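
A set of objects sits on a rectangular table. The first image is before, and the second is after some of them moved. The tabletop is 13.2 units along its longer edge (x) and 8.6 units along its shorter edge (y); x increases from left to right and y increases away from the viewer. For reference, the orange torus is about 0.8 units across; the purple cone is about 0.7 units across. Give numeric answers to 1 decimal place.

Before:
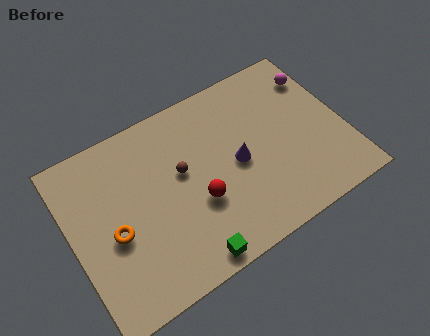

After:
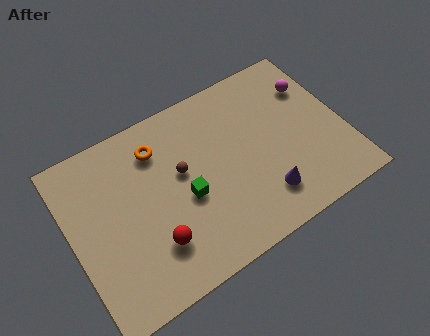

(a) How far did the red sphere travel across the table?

2.5

The red sphere moved from about (5.9, 3.2) to (3.6, 2.3), a distance of √(2.3² + 0.9²) ≈ 2.5.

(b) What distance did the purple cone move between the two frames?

2.4

The purple cone was near (8.0, 4.1) before and (8.9, 1.9) after, so it travelled √(0.9² + 2.2²) ≈ 2.4 units.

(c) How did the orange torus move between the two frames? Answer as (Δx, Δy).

(2.6, 3.0)

The orange torus was at about (1.9, 3.7) and moved to about (4.5, 6.7).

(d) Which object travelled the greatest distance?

the orange torus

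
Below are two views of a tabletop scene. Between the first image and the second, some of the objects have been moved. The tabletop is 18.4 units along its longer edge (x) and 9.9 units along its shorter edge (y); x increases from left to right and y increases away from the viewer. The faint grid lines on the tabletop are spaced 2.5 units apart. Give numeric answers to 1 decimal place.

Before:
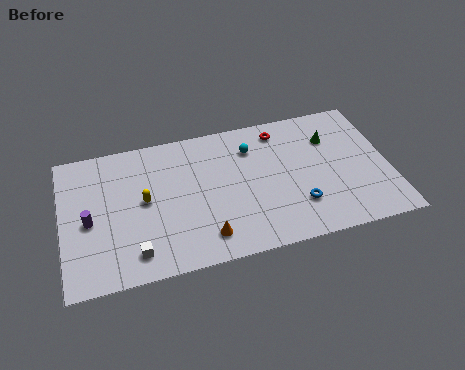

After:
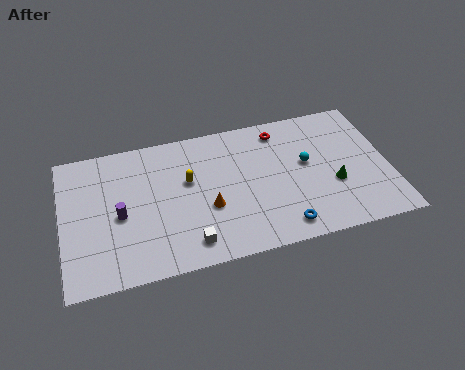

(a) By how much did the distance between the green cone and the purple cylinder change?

-2.0

Before: roughly 14.0 units apart; after: 12.0. That's 2.0 units closer together.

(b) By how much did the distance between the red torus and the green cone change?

+2.3

They were about 3.1 units apart before and 5.4 after — 2.3 units further apart.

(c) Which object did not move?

the red torus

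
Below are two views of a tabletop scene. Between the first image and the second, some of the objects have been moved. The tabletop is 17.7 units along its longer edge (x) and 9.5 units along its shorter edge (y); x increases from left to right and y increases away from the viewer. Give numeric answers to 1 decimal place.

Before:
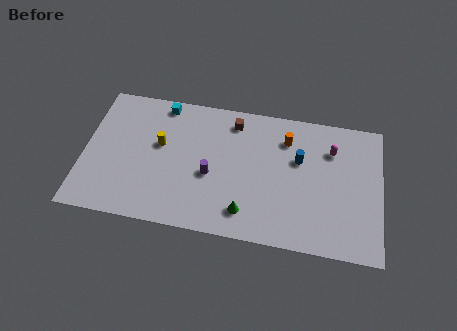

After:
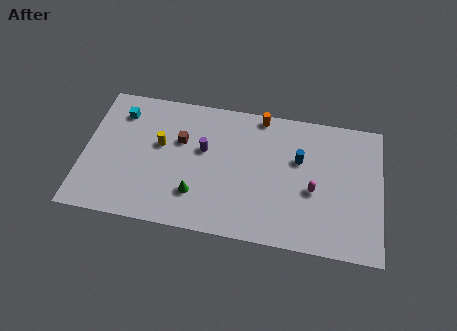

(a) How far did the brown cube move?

3.6

The brown cube was near (8.8, 8.0) before and (5.7, 6.1) after, so it travelled √(3.1² + 1.9²) ≈ 3.6 units.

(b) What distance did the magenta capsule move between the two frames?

3.2

From (14.7, 7.0) to (13.7, 4.0), the magenta capsule covered √(1.0² + 3.0²) ≈ 3.2 units.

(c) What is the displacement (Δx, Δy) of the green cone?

(-3.0, 0.7)

The green cone started near (9.8, 1.8) and ended near (6.8, 2.5).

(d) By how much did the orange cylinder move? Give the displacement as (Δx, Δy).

(-1.6, 1.4)

The orange cylinder was at about (12.0, 7.3) and moved to about (10.4, 8.7).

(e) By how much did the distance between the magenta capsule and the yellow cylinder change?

-1.0

They were about 10.3 units apart before and 9.3 after — 1.0 units closer together.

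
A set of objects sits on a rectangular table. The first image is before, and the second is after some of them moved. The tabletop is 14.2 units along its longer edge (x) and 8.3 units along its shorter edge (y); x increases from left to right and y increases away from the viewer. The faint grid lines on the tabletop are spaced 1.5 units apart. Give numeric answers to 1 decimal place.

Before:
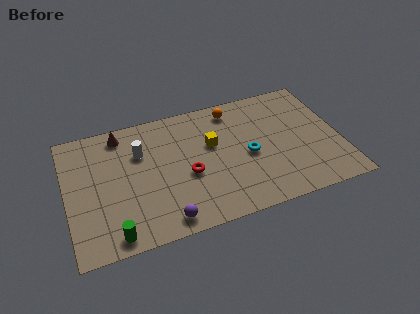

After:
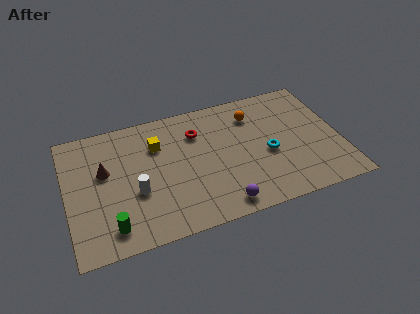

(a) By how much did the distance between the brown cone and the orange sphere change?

+2.1

The distance was about 5.9 in the first image and 8.0 in the second, so they moved 2.1 units further apart.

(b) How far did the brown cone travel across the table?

2.4

The brown cone was near (3.0, 7.2) before and (2.0, 5.0) after, so it travelled √(1.0² + 2.2²) ≈ 2.4 units.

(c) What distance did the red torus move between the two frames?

2.7

From (6.2, 3.5) to (6.9, 6.1), the red torus covered √(0.7² + 2.6²) ≈ 2.7 units.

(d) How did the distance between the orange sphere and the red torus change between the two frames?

-1.5

The distance was about 4.5 in the first image and 3.0 in the second, so they moved 1.5 units closer together.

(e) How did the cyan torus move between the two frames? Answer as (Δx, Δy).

(1.0, -0.2)

The cyan torus was at about (9.4, 3.8) and moved to about (10.4, 3.6).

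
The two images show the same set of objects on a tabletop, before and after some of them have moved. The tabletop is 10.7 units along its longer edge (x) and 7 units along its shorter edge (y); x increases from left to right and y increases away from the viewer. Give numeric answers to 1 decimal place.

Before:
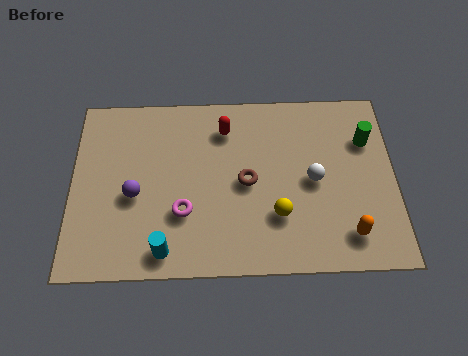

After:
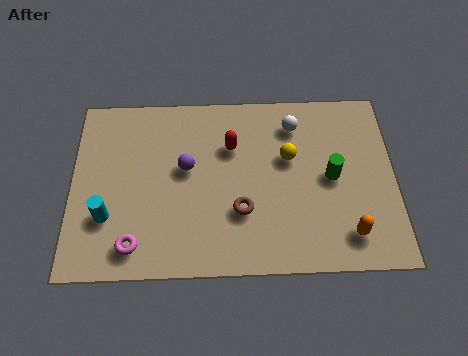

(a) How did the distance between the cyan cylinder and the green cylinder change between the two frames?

-0.3

They were about 7.8 units apart before and 7.5 after — 0.3 units closer together.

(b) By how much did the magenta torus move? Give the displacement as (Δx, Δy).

(-1.6, -1.2)

From the two frames, the magenta torus sits at roughly (3.7, 2.3) before and (2.1, 1.1) after.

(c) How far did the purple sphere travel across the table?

2.0

The purple sphere moved from about (2.1, 3.0) to (3.8, 4.0), a distance of √(1.7² + 1.0²) ≈ 2.0.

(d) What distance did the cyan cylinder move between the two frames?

2.3

From (3.1, 0.9) to (1.2, 2.2), the cyan cylinder covered √(1.9² + 1.3²) ≈ 2.3 units.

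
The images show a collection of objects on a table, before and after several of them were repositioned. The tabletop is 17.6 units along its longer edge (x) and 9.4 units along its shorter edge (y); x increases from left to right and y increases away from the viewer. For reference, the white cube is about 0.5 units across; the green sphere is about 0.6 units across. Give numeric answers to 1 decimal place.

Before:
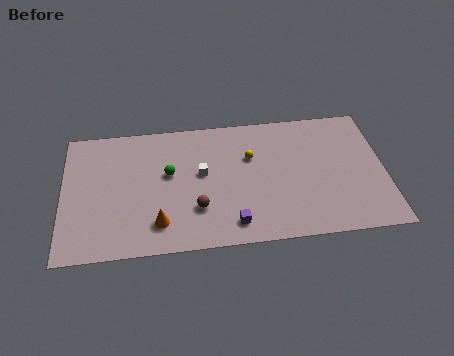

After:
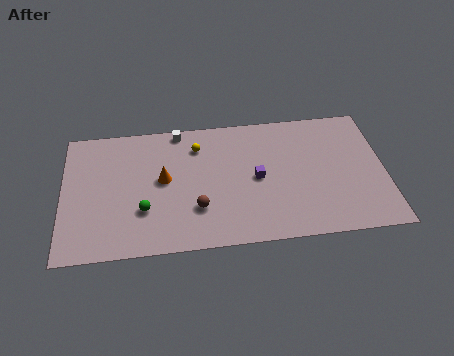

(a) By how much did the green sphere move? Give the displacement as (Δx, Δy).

(-1.4, -2.5)

The green sphere was at about (5.8, 5.5) and moved to about (4.4, 3.0).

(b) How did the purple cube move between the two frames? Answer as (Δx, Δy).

(1.4, 3.1)

From the two frames, the purple cube sits at roughly (9.2, 1.5) before and (10.6, 4.6) after.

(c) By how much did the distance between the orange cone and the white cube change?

-0.5

The distance was about 4.1 in the first image and 3.6 in the second, so they moved 0.5 units closer together.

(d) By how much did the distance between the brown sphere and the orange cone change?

+0.7

They were about 2.2 units apart before and 2.9 after — 0.7 units further apart.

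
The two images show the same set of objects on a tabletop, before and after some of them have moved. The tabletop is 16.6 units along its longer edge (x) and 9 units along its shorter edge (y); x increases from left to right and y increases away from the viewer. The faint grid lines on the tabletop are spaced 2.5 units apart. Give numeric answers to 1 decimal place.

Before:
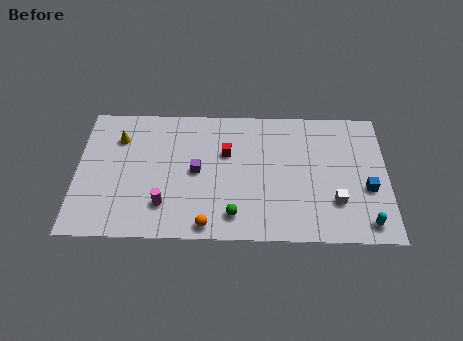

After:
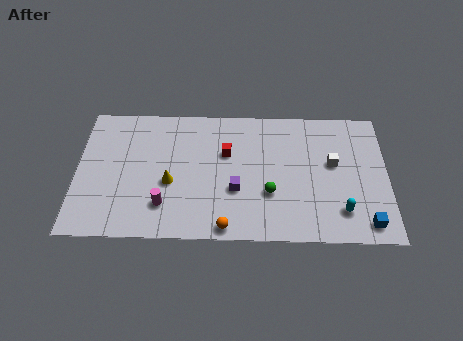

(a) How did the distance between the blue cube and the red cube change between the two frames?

+0.9

They were about 7.8 units apart before and 8.7 after — 0.9 units further apart.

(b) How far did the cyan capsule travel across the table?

1.5

From (15.4, 1.2) to (14.1, 2.0), the cyan capsule covered √(1.3² + 0.8²) ≈ 1.5 units.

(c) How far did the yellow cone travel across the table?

4.1

From (2.2, 6.7) to (5.0, 3.7), the yellow cone covered √(2.8² + 3.0²) ≈ 4.1 units.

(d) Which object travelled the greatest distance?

the yellow cone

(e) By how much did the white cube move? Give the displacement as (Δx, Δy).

(-0.1, 2.6)

The white cube started near (13.8, 2.6) and ended near (13.7, 5.2).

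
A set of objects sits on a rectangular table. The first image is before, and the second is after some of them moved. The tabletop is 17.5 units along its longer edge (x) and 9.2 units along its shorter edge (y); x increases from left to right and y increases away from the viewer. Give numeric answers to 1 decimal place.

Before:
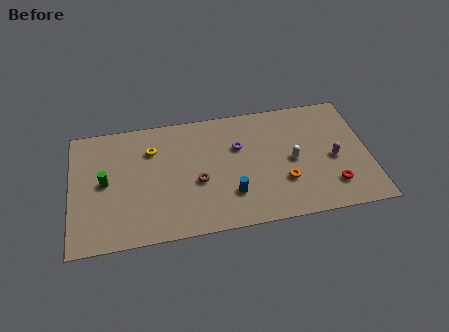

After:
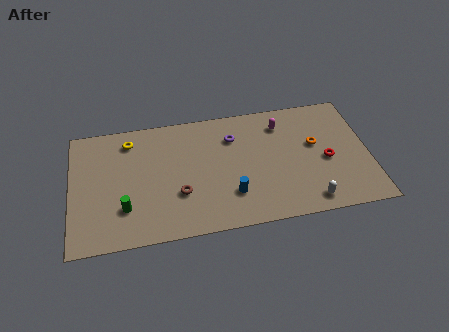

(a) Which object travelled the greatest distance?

the magenta capsule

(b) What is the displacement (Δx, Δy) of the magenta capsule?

(-2.9, 3.2)

From the two frames, the magenta capsule sits at roughly (15.4, 4.1) before and (12.5, 7.3) after.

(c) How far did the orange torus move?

3.2

The orange torus moved from about (12.4, 2.9) to (14.4, 5.4), a distance of √(2.0² + 2.5²) ≈ 3.2.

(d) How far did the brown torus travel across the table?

1.3

The brown torus moved from about (7.4, 3.8) to (6.3, 3.1), a distance of √(1.1² + 0.7²) ≈ 1.3.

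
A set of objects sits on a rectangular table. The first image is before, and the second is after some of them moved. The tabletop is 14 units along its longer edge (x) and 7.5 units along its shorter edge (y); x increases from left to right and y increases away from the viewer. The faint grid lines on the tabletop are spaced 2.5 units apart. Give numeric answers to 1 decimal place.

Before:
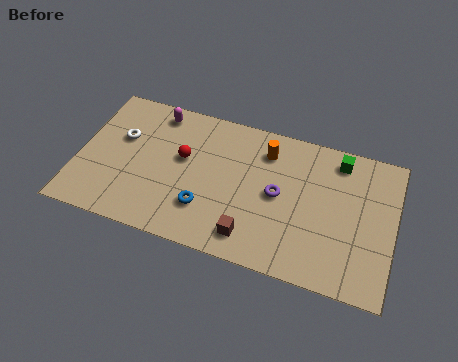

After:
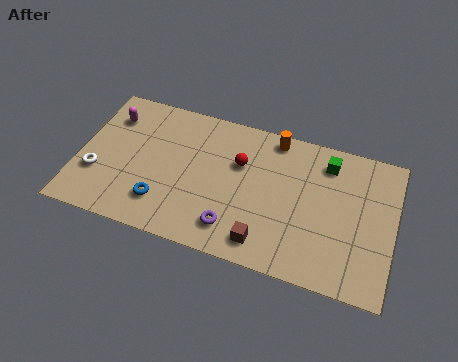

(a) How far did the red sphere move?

2.5

The red sphere moved from about (4.6, 4.4) to (7.1, 4.9), a distance of √(2.5² + 0.5²) ≈ 2.5.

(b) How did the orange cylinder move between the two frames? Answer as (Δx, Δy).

(0.3, 0.8)

From the two frames, the orange cylinder sits at roughly (8.2, 5.9) before and (8.5, 6.7) after.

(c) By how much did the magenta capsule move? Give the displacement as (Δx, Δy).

(-2.0, -0.8)

From the two frames, the magenta capsule sits at roughly (3.2, 6.5) before and (1.2, 5.7) after.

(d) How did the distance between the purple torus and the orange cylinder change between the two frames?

+3.2

Before: roughly 2.2 units apart; after: 5.4. That's 3.2 units further apart.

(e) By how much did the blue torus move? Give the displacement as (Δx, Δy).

(-1.9, -0.3)

From the two frames, the blue torus sits at roughly (5.8, 2.1) before and (3.9, 1.8) after.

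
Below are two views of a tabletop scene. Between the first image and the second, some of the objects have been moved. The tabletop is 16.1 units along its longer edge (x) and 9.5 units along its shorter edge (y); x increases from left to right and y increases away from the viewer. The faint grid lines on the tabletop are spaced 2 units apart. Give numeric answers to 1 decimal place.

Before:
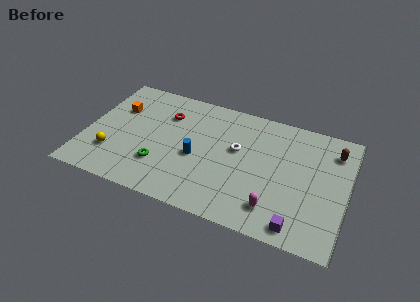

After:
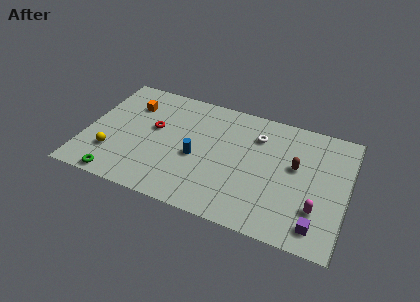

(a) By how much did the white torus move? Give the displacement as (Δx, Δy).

(1.1, 1.5)

The white torus started near (9.3, 5.6) and ended near (10.4, 7.1).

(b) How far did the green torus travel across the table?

3.1

The green torus moved from about (4.8, 2.7) to (2.4, 0.8), a distance of √(2.4² + 1.9²) ≈ 3.1.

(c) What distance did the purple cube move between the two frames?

1.2

From (13.4, 1.1) to (14.5, 1.5), the purple cube covered √(1.1² + 0.4²) ≈ 1.2 units.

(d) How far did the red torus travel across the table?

1.5

From (4.7, 6.9) to (4.1, 5.5), the red torus covered √(0.6² + 1.4²) ≈ 1.5 units.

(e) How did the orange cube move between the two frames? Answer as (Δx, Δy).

(0.8, 0.6)

The orange cube was at about (1.7, 6.4) and moved to about (2.5, 7.0).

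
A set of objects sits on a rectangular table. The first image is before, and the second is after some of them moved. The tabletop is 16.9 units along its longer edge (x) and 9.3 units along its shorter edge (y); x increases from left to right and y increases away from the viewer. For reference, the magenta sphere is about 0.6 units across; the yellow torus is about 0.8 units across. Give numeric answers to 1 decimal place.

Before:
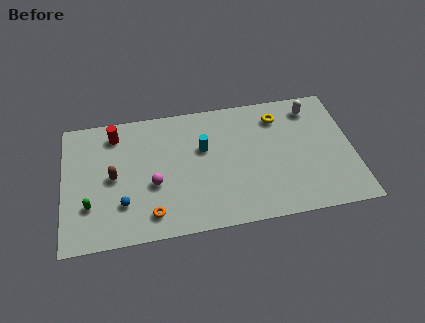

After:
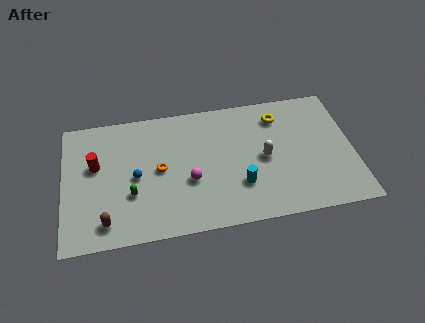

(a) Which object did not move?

the yellow torus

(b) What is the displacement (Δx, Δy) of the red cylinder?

(-1.2, -2.1)

The red cylinder started near (3.1, 7.7) and ended near (1.9, 5.6).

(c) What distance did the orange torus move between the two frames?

3.2

The orange torus was near (5.0, 1.6) before and (5.6, 4.7) after, so it travelled √(0.6² + 3.1²) ≈ 3.2 units.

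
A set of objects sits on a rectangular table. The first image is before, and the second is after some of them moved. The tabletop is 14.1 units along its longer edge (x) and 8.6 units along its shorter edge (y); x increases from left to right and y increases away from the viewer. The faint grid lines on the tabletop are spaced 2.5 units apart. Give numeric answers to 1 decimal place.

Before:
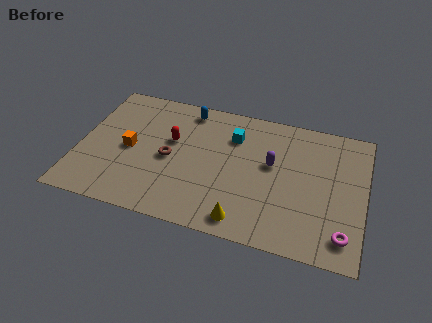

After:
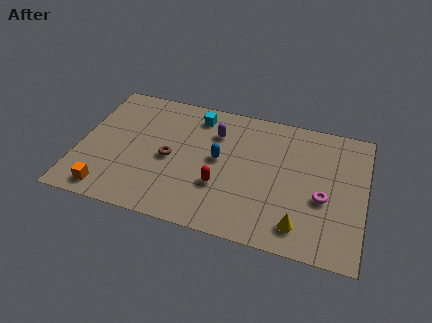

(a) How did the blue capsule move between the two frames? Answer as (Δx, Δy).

(1.8, -2.9)

The blue capsule was at about (5.1, 7.5) and moved to about (6.9, 4.6).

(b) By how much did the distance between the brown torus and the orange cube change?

+2.0

Before: roughly 2.0 units apart; after: 4.0. That's 2.0 units further apart.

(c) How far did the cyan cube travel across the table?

2.1

From (7.5, 6.3) to (5.6, 7.2), the cyan cube covered √(1.9² + 0.9²) ≈ 2.1 units.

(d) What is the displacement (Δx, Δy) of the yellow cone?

(2.7, 0.4)

The yellow cone was at about (8.4, 1.1) and moved to about (11.1, 1.5).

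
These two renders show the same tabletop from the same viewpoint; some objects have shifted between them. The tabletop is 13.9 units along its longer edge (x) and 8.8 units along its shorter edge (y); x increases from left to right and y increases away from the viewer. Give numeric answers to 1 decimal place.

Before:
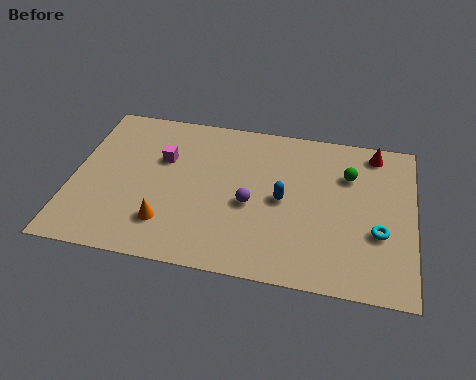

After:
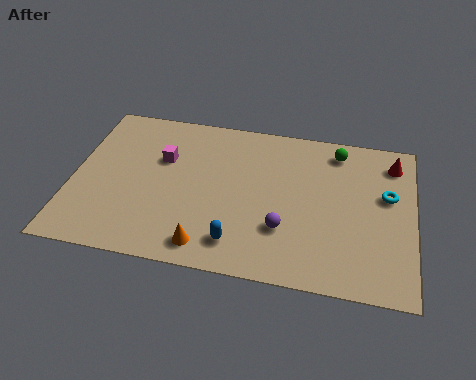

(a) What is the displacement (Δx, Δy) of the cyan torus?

(0.3, 2.1)

From the two frames, the cyan torus sits at roughly (12.5, 3.2) before and (12.8, 5.3) after.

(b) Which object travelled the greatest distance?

the blue capsule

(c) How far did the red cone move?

0.9

The red cone was near (12.2, 7.7) before and (13.0, 7.2) after, so it travelled √(0.8² + 0.5²) ≈ 0.9 units.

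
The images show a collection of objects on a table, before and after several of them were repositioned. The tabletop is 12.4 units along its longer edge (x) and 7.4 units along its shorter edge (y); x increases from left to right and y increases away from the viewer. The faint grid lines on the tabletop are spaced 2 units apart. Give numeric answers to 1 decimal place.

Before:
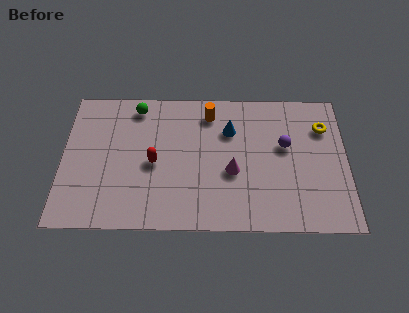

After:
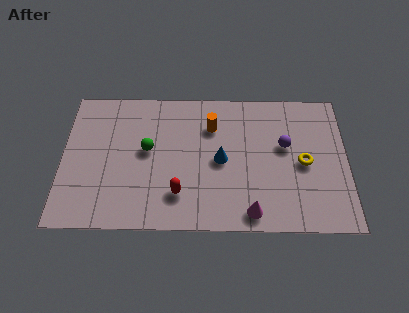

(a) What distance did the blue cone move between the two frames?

1.6

From (7.3, 5.2) to (6.9, 3.6), the blue cone covered √(0.4² + 1.6²) ≈ 1.6 units.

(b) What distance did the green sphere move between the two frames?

2.4

From (3.2, 6.4) to (3.7, 4.1), the green sphere covered √(0.5² + 2.3²) ≈ 2.4 units.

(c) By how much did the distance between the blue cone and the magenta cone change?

+0.8

Before: roughly 2.2 units apart; after: 3.0. That's 0.8 units further apart.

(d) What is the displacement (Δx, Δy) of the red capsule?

(1.1, -1.6)

From the two frames, the red capsule sits at roughly (4.0, 3.4) before and (5.1, 1.8) after.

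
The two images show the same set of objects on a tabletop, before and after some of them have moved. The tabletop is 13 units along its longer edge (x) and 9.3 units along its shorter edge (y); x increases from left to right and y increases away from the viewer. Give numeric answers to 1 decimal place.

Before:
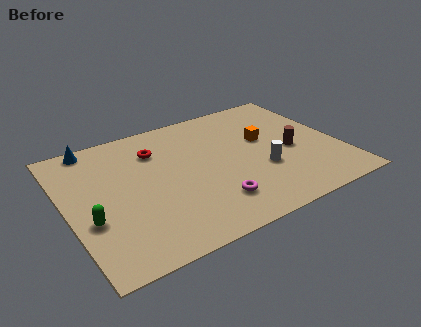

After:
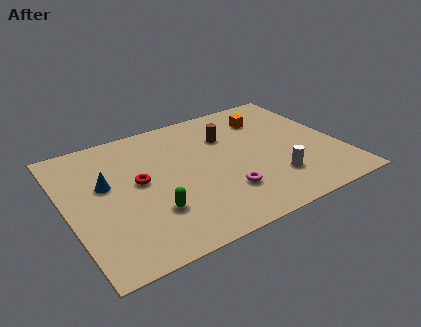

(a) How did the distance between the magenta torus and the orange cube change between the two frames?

+0.8

They were about 4.6 units apart before and 5.4 after — 0.8 units further apart.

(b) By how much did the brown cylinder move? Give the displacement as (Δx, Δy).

(-2.8, 2.4)

The brown cylinder started near (10.7, 4.1) and ended near (7.9, 6.5).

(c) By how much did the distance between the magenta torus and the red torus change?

-0.7

They were about 5.2 units apart before and 4.5 after — 0.7 units closer together.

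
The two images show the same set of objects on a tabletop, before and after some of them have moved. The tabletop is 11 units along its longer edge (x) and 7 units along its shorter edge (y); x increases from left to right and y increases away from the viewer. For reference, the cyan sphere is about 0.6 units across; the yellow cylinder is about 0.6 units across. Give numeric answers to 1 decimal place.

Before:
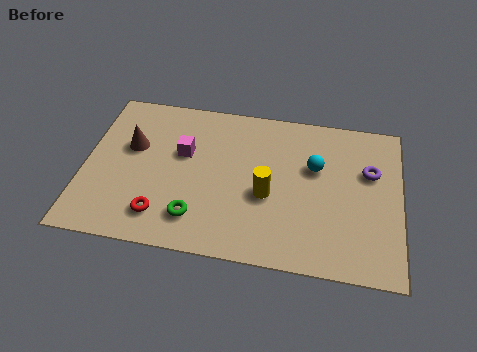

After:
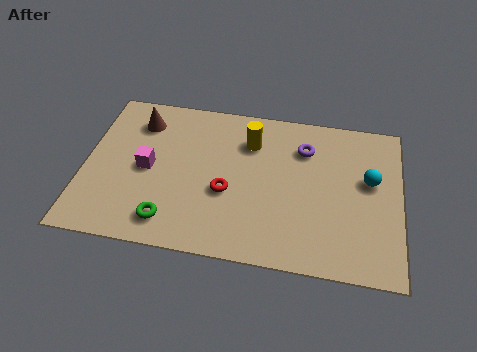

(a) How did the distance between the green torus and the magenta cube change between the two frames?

-0.5

Before: roughly 2.9 units apart; after: 2.4. That's 0.5 units closer together.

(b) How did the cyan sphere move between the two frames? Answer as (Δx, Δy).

(1.9, -0.3)

The cyan sphere was at about (8.0, 4.4) and moved to about (9.9, 4.1).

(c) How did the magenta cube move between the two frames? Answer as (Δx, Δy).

(-1.2, -0.9)

From the two frames, the magenta cube sits at roughly (3.4, 4.3) before and (2.2, 3.4) after.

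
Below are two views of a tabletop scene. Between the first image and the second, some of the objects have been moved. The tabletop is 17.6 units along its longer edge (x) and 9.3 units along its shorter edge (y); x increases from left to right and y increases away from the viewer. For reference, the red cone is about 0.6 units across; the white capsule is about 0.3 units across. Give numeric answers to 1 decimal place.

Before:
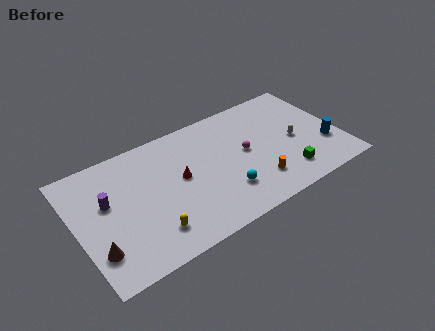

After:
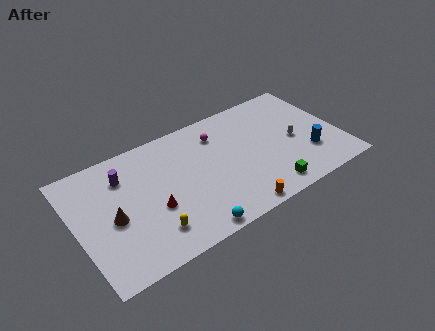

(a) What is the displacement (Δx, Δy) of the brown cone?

(1.3, 1.8)

The brown cone started near (1.0, 2.4) and ended near (2.3, 4.2).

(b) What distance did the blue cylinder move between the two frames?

1.2

The blue cylinder moved from about (16.5, 3.0) to (15.3, 2.8), a distance of √(1.2² + 0.2²) ≈ 1.2.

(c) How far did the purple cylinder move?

1.9

The purple cylinder moved from about (2.1, 5.6) to (3.4, 7.0), a distance of √(1.3² + 1.4²) ≈ 1.9.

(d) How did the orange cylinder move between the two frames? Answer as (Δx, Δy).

(-1.7, -1.4)

From the two frames, the orange cylinder sits at roughly (11.6, 2.2) before and (9.9, 0.8) after.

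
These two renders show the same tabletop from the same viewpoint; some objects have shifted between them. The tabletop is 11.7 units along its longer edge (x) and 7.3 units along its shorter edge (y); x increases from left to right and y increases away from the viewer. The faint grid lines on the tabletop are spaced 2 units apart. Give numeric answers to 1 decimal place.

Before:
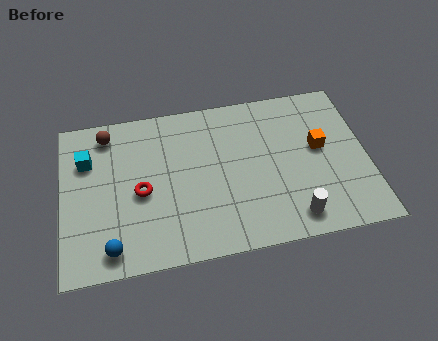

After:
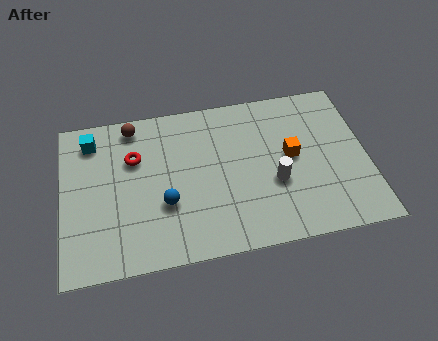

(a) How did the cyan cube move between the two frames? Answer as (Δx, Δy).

(0.2, 0.9)

The cyan cube was at about (1.0, 5.1) and moved to about (1.2, 6.0).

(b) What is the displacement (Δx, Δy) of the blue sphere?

(2.1, 1.6)

From the two frames, the blue sphere sits at roughly (1.8, 1.0) before and (3.9, 2.6) after.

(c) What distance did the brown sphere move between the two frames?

1.0

The brown sphere moved from about (1.8, 6.2) to (2.8, 6.4), a distance of √(1.0² + 0.2²) ≈ 1.0.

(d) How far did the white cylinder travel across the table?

1.8

From (8.7, 1.1) to (8.1, 2.8), the white cylinder covered √(0.6² + 1.7²) ≈ 1.8 units.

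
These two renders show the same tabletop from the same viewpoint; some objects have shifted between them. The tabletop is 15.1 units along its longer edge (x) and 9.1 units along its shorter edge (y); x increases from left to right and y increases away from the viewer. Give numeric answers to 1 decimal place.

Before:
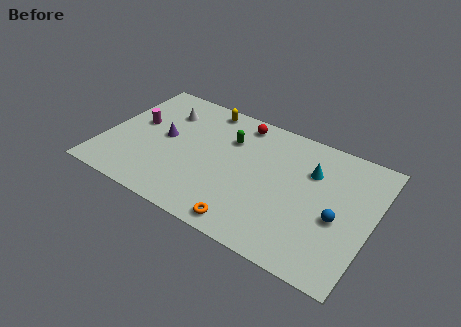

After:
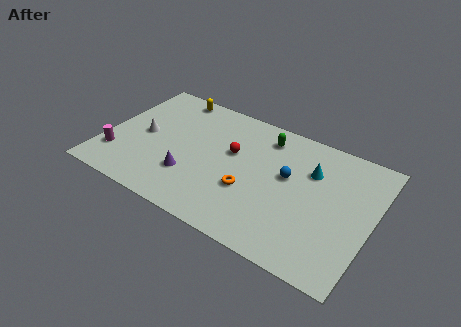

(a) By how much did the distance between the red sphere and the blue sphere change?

-4.1

They were about 7.3 units apart before and 3.2 after — 4.1 units closer together.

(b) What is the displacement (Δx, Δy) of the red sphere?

(-0.1, -2.4)

The red sphere started near (7.2, 7.9) and ended near (7.1, 5.5).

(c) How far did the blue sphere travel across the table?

3.4

The blue sphere moved from about (13.3, 3.8) to (10.3, 5.3), a distance of √(3.0² + 1.5²) ≈ 3.4.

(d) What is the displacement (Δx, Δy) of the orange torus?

(-0.3, 2.3)

The orange torus started near (8.7, 1.0) and ended near (8.4, 3.3).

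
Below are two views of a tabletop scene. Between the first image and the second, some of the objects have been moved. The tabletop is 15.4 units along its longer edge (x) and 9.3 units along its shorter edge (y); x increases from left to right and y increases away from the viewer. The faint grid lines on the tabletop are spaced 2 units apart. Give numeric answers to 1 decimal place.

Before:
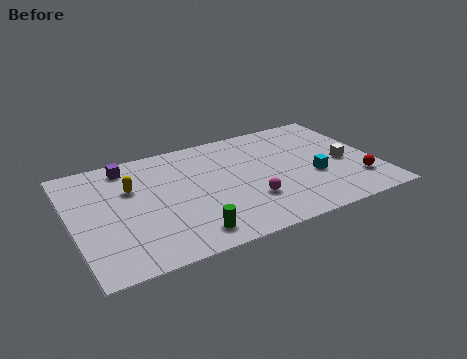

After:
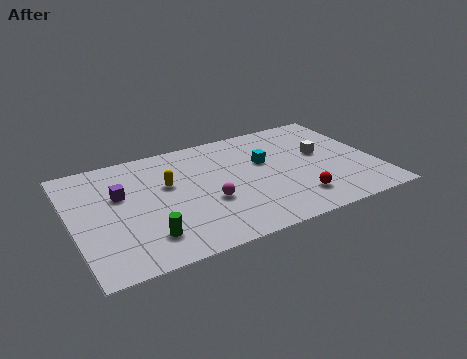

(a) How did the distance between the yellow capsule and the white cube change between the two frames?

-3.0

Before: roughly 10.9 units apart; after: 7.9. That's 3.0 units closer together.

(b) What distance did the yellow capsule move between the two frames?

1.8

From (3.1, 6.1) to (4.9, 5.7), the yellow capsule covered √(1.8² + 0.4²) ≈ 1.8 units.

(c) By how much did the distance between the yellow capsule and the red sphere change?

-4.6

Before: roughly 11.7 units apart; after: 7.1. That's 4.6 units closer together.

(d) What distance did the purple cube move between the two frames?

2.3

The purple cube moved from about (3.1, 8.0) to (2.5, 5.8), a distance of √(0.6² + 2.2²) ≈ 2.3.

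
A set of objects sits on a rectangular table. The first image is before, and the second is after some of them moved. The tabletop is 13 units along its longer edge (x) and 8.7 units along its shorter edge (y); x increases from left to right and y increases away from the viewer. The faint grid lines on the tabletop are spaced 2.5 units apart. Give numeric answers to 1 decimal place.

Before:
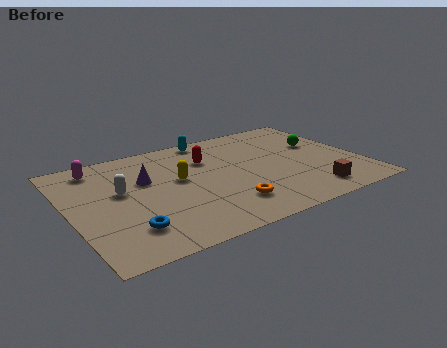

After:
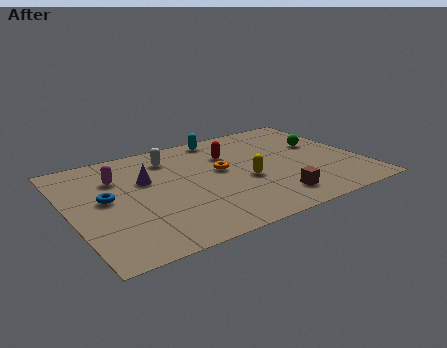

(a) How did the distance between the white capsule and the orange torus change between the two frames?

-2.4

They were about 5.2 units apart before and 2.8 after — 2.4 units closer together.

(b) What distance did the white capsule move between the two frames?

3.1

The white capsule moved from about (2.3, 5.0) to (4.8, 6.9), a distance of √(2.5² + 1.9²) ≈ 3.1.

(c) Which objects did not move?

the purple cone and the green sphere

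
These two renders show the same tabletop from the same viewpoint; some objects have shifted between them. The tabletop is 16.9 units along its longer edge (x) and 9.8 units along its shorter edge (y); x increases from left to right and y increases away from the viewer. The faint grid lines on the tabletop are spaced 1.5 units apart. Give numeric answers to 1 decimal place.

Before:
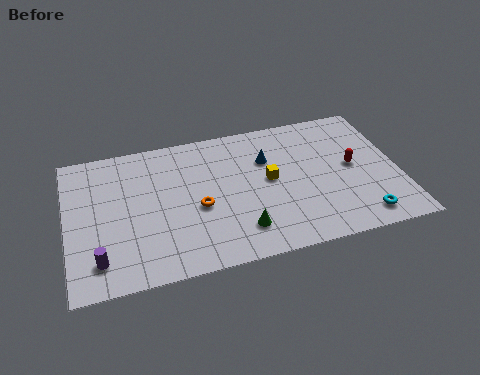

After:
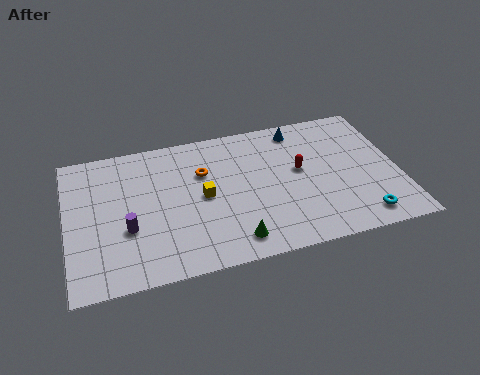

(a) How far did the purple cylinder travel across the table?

2.3

The purple cylinder was near (1.5, 1.9) before and (3.0, 3.6) after, so it travelled √(1.5² + 1.7²) ≈ 2.3 units.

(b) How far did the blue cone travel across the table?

2.5

The blue cone was near (10.3, 6.7) before and (12.1, 8.5) after, so it travelled √(1.8² + 1.8²) ≈ 2.5 units.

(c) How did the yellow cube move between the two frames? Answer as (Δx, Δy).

(-3.4, -0.3)

From the two frames, the yellow cube sits at roughly (10.3, 5.2) before and (6.9, 4.9) after.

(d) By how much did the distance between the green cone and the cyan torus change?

+0.4

The distance was about 6.1 in the first image and 6.5 in the second, so they moved 0.4 units further apart.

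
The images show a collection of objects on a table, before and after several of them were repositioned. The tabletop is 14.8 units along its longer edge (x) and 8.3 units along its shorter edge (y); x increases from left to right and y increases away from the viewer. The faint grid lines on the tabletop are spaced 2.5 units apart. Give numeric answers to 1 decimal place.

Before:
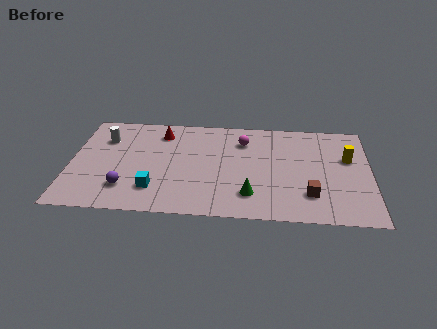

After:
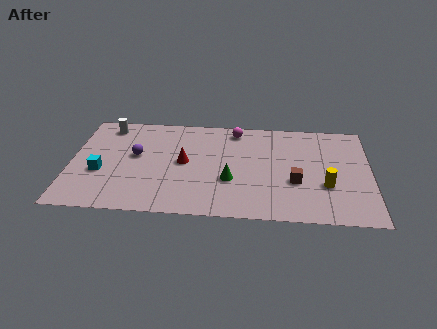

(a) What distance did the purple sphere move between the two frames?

2.7

From (2.8, 2.0) to (3.2, 4.7), the purple sphere covered √(0.4² + 2.7²) ≈ 2.7 units.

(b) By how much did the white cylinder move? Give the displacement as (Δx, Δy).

(0.1, 1.1)

The white cylinder started near (1.6, 6.0) and ended near (1.7, 7.1).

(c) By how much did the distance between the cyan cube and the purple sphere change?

+0.9

They were about 1.4 units apart before and 2.3 after — 0.9 units further apart.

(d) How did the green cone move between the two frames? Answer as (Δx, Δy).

(-1.0, 1.1)

The green cone was at about (8.9, 1.9) and moved to about (7.9, 3.0).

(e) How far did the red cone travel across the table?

2.7

The red cone was near (4.4, 6.7) before and (5.6, 4.3) after, so it travelled √(1.2² + 2.4²) ≈ 2.7 units.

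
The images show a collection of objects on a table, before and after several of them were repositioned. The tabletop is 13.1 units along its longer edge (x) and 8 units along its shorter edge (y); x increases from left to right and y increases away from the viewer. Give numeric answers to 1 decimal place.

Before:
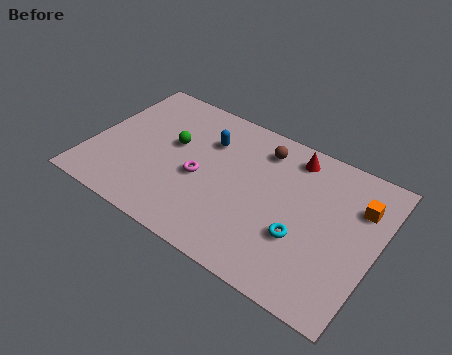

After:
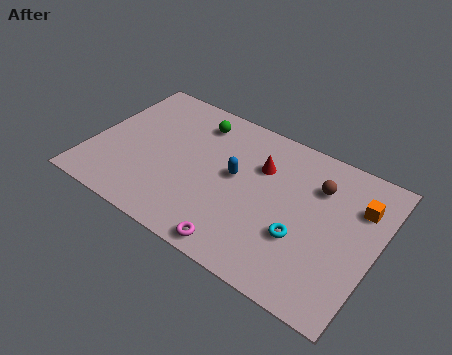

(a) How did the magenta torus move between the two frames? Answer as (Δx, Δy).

(2.3, -2.7)

The magenta torus was at about (5.1, 3.5) and moved to about (7.4, 0.8).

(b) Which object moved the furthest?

the magenta torus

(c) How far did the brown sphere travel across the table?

2.8

The brown sphere was near (7.5, 6.5) before and (10.2, 5.8) after, so it travelled √(2.7² + 0.7²) ≈ 2.8 units.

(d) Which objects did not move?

the cyan torus and the orange cube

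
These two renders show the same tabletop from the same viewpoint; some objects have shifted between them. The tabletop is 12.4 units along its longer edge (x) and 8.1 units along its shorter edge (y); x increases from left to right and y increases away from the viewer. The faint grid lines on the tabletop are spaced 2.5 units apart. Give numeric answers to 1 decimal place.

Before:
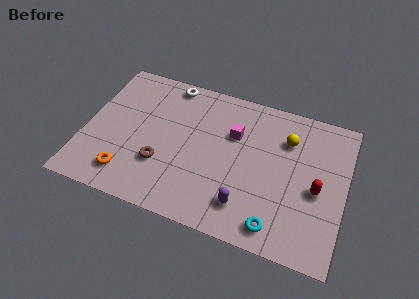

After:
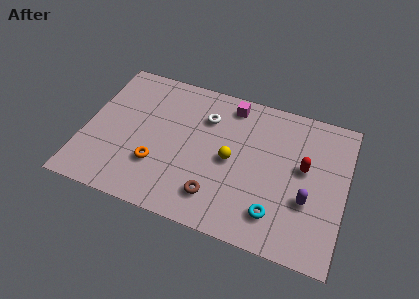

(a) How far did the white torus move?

2.4

The white torus was near (3.7, 7.3) before and (5.6, 5.9) after, so it travelled √(1.9² + 1.4²) ≈ 2.4 units.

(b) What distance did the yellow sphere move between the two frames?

3.2

The yellow sphere was near (9.5, 5.9) before and (7.0, 3.9) after, so it travelled √(2.5² + 2.0²) ≈ 3.2 units.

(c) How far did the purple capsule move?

3.0

The purple capsule moved from about (7.9, 1.7) to (10.7, 2.9), a distance of √(2.8² + 1.2²) ≈ 3.0.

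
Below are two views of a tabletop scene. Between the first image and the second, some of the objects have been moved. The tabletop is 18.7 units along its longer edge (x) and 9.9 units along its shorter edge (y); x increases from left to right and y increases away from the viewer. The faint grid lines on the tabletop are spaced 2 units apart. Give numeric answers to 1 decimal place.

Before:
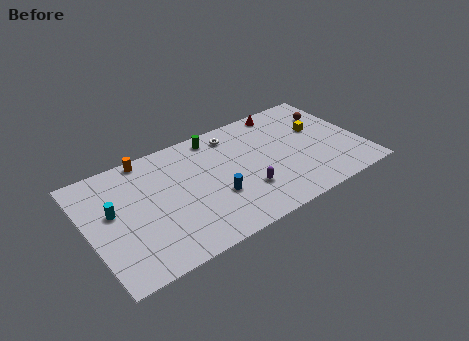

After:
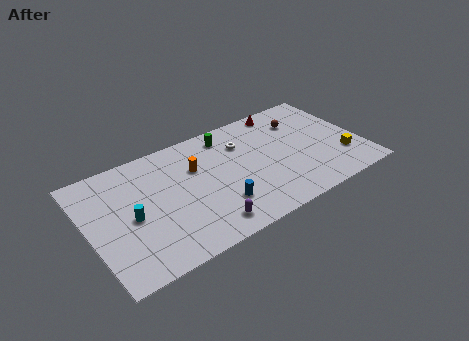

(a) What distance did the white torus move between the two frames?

1.2

From (10.4, 8.3) to (10.9, 7.2), the white torus covered √(0.5² + 1.1²) ≈ 1.2 units.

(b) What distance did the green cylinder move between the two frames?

0.9

The green cylinder moved from about (9.2, 8.7) to (10.0, 8.4), a distance of √(0.8² + 0.3²) ≈ 0.9.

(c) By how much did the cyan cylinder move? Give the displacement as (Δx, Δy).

(1.1, -1.1)

From the two frames, the cyan cylinder sits at roughly (1.7, 5.7) before and (2.8, 4.6) after.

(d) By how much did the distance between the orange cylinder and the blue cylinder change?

-2.8

Before: roughly 6.8 units apart; after: 4.0. That's 2.8 units closer together.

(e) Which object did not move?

the red cone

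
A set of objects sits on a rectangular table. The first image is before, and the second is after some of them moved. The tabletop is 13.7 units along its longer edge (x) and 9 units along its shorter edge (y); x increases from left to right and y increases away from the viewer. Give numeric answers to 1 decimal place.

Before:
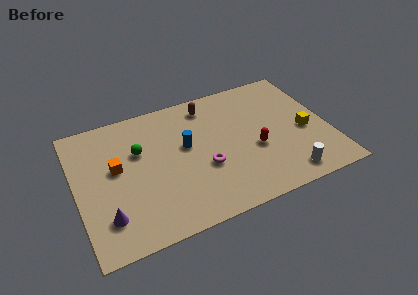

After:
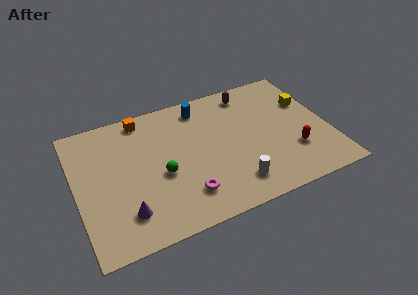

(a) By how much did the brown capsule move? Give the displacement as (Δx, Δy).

(2.3, 0.1)

The brown capsule was at about (7.5, 7.6) and moved to about (9.8, 7.7).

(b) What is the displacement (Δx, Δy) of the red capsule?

(2.0, -0.9)

From the two frames, the red capsule sits at roughly (9.6, 3.6) before and (11.6, 2.7) after.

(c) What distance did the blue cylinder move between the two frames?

2.6

From (6.0, 5.2) to (7.1, 7.6), the blue cylinder covered √(1.1² + 2.4²) ≈ 2.6 units.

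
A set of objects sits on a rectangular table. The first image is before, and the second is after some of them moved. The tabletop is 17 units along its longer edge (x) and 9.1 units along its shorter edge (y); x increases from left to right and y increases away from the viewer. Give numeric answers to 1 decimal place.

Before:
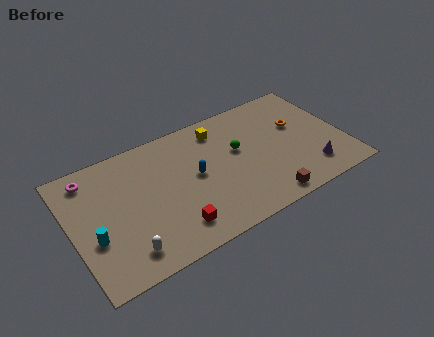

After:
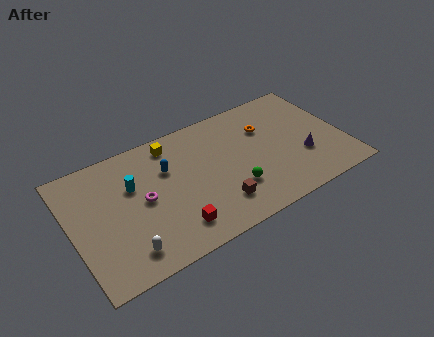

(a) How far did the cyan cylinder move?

3.7

The cyan cylinder moved from about (1.2, 3.4) to (3.9, 5.9), a distance of √(2.7² + 2.5²) ≈ 3.7.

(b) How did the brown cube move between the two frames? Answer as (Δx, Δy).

(-2.8, 1.1)

From the two frames, the brown cube sits at roughly (11.5, 1.0) before and (8.7, 2.1) after.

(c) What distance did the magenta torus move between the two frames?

4.2

From (1.5, 7.7) to (4.4, 4.6), the magenta torus covered √(2.9² + 3.1²) ≈ 4.2 units.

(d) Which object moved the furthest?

the magenta torus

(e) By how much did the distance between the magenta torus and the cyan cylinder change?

-2.9

They were about 4.3 units apart before and 1.4 after — 2.9 units closer together.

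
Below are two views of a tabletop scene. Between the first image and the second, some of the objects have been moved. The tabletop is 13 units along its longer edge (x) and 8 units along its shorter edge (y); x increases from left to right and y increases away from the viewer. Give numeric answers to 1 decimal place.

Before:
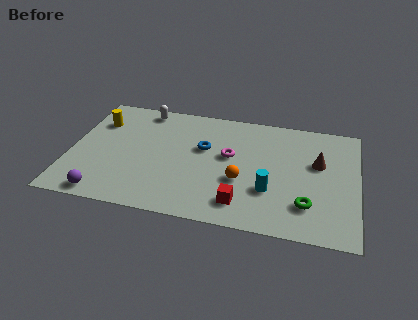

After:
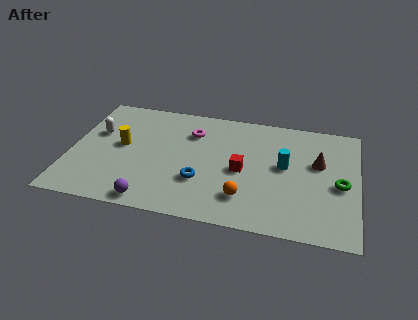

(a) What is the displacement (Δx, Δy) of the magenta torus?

(-1.8, 1.3)

From the two frames, the magenta torus sits at roughly (7.2, 4.6) before and (5.4, 5.9) after.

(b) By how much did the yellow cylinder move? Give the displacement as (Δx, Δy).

(1.2, -1.5)

The yellow cylinder was at about (1.1, 5.8) and moved to about (2.3, 4.3).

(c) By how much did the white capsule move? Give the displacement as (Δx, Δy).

(-2.0, -2.1)

The white capsule started near (3.1, 7.1) and ended near (1.1, 5.0).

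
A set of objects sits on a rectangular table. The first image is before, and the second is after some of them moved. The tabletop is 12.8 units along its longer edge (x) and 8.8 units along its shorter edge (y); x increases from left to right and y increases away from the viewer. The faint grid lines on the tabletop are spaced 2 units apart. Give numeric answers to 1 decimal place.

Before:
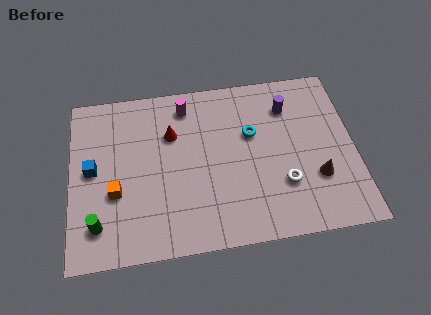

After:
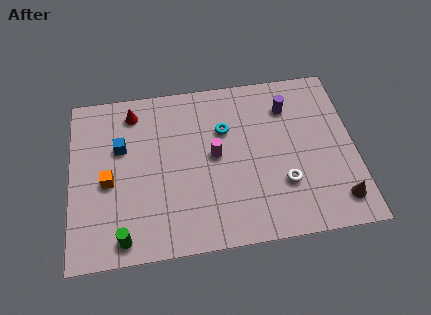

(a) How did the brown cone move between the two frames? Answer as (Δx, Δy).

(0.9, -1.3)

From the two frames, the brown cone sits at roughly (11.0, 2.8) before and (11.9, 1.5) after.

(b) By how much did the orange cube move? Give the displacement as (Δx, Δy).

(-0.3, 0.6)

The orange cube started near (2.0, 3.3) and ended near (1.7, 3.9).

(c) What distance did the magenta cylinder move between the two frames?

3.0

The magenta cylinder was near (5.3, 7.4) before and (6.5, 4.6) after, so it travelled √(1.2² + 2.8²) ≈ 3.0 units.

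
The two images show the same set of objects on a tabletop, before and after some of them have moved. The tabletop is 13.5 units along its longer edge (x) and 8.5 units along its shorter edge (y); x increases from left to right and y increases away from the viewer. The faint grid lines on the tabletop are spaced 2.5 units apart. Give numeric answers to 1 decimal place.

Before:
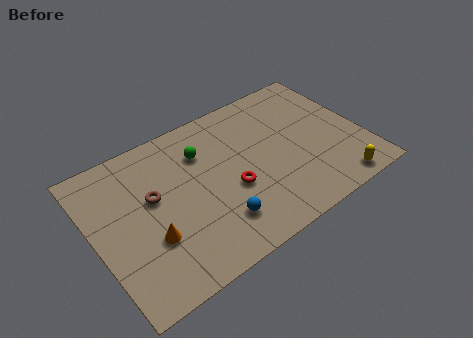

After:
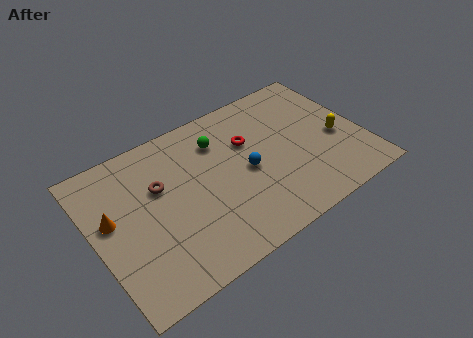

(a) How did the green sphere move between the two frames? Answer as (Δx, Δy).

(0.9, 0.2)

The green sphere was at about (5.7, 6.2) and moved to about (6.6, 6.4).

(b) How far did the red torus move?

2.6

From (6.7, 3.4) to (8.0, 5.6), the red torus covered √(1.3² + 2.2²) ≈ 2.6 units.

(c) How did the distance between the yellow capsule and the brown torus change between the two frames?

-0.5

They were about 9.5 units apart before and 9.0 after — 0.5 units closer together.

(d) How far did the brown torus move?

0.6

The brown torus was near (3.0, 5.0) before and (3.4, 5.4) after, so it travelled √(0.4² + 0.4²) ≈ 0.6 units.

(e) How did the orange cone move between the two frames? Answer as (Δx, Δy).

(-1.6, 2.0)

The orange cone started near (2.5, 2.9) and ended near (0.9, 4.9).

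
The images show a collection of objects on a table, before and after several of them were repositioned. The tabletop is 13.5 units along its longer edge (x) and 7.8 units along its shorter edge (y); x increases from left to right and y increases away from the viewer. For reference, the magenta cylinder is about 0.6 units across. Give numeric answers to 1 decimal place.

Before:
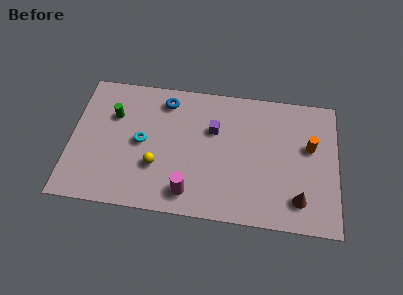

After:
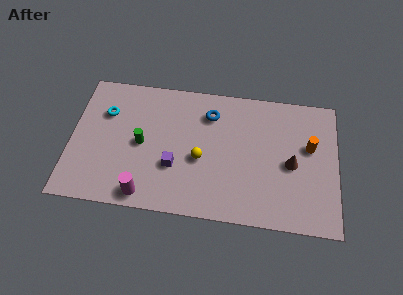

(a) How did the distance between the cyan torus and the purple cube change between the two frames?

+0.7

Before: roughly 3.8 units apart; after: 4.5. That's 0.7 units further apart.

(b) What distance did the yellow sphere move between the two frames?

2.3

The yellow sphere moved from about (4.4, 2.6) to (6.6, 3.3), a distance of √(2.2² + 0.7²) ≈ 2.3.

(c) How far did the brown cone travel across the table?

2.0

The brown cone was near (11.6, 1.6) before and (11.2, 3.6) after, so it travelled √(0.4² + 2.0²) ≈ 2.0 units.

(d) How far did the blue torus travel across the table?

2.4

The blue torus moved from about (4.7, 6.5) to (7.0, 6.0), a distance of √(2.3² + 0.5²) ≈ 2.4.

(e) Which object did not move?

the orange cylinder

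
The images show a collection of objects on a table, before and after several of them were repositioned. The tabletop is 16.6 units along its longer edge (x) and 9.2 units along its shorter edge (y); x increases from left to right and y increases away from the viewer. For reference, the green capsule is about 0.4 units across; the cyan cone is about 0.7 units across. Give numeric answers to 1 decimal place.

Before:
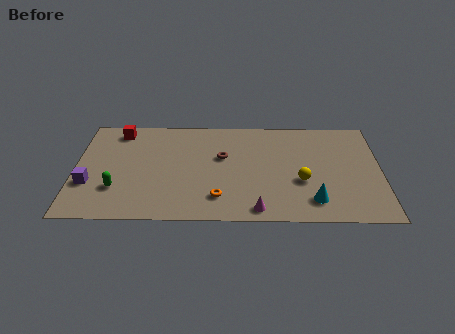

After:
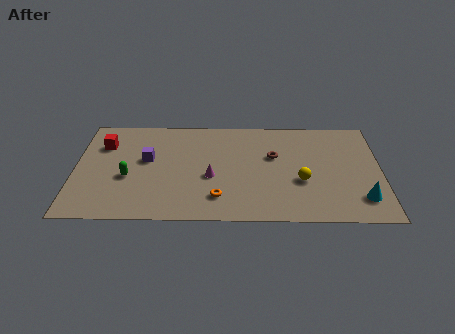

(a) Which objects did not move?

the yellow sphere and the orange torus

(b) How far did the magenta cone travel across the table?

3.8

The magenta cone moved from about (9.9, 1.0) to (7.4, 3.8), a distance of √(2.5² + 2.8²) ≈ 3.8.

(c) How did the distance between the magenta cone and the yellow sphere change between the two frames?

+1.4

The distance was about 3.5 in the first image and 4.9 in the second, so they moved 1.4 units further apart.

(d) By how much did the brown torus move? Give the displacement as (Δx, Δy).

(2.8, 0.1)

From the two frames, the brown torus sits at roughly (8.0, 5.6) before and (10.8, 5.7) after.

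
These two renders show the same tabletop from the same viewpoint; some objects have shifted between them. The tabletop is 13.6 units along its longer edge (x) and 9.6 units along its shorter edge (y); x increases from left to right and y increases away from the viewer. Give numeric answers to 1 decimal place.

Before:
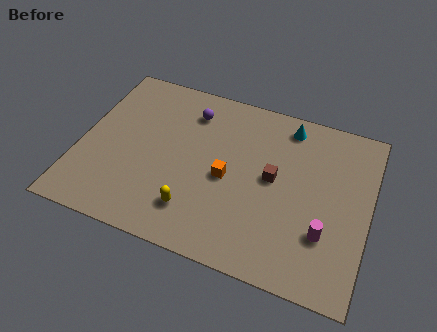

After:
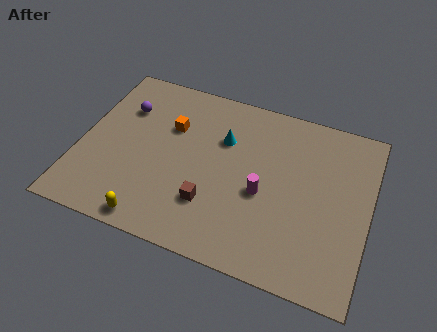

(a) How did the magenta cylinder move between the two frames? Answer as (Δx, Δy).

(-3.0, 1.2)

The magenta cylinder started near (11.7, 2.9) and ended near (8.7, 4.1).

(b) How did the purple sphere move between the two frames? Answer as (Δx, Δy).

(-3.1, -0.8)

The purple sphere started near (4.9, 7.6) and ended near (1.8, 6.8).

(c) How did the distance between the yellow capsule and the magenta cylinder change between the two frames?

-0.3

Before: roughly 6.1 units apart; after: 5.8. That's 0.3 units closer together.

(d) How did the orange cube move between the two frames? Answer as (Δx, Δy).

(-2.9, 2.0)

From the two frames, the orange cube sits at roughly (7.0, 4.4) before and (4.1, 6.4) after.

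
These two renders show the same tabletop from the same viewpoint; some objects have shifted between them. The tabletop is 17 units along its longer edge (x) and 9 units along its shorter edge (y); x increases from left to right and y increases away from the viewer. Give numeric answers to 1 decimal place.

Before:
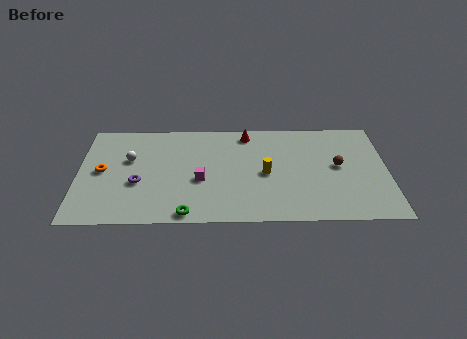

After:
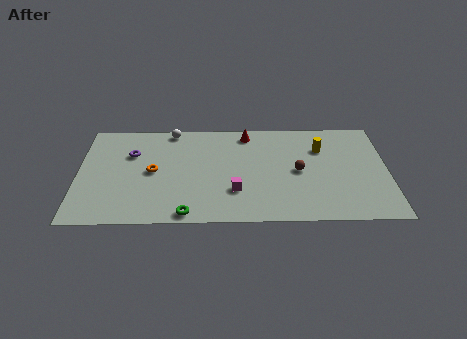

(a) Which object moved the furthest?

the yellow cylinder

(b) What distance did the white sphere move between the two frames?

3.5

From (2.8, 5.6) to (5.1, 8.2), the white sphere covered √(2.3² + 2.6²) ≈ 3.5 units.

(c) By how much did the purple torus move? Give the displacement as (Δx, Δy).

(-0.4, 2.6)

The purple torus was at about (3.3, 3.5) and moved to about (2.9, 6.1).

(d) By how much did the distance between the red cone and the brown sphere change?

-1.4

They were about 5.8 units apart before and 4.4 after — 1.4 units closer together.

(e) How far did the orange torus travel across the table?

2.8

The orange torus moved from about (1.3, 4.6) to (4.1, 4.5), a distance of √(2.8² + 0.1²) ≈ 2.8.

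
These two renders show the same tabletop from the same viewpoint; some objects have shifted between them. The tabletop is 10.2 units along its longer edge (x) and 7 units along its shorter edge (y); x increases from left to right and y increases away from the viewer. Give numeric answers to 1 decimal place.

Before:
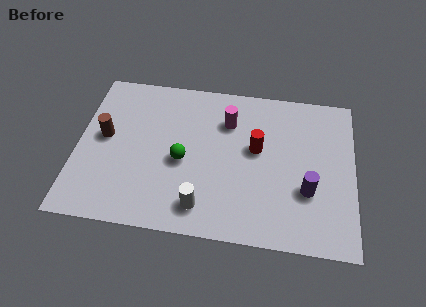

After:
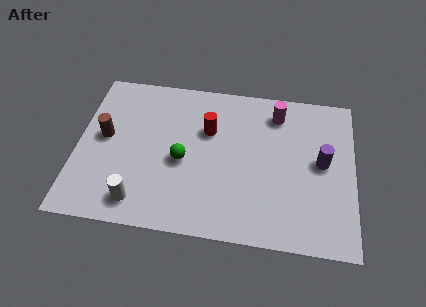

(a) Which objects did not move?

the green sphere and the brown cylinder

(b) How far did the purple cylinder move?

1.4

The purple cylinder moved from about (8.5, 2.4) to (9.0, 3.7), a distance of √(0.5² + 1.3²) ≈ 1.4.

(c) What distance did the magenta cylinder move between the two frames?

1.9

From (5.5, 5.1) to (7.3, 5.7), the magenta cylinder covered √(1.8² + 0.6²) ≈ 1.9 units.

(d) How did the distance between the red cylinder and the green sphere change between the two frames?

-1.1

They were about 2.8 units apart before and 1.7 after — 1.1 units closer together.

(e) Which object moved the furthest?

the white cylinder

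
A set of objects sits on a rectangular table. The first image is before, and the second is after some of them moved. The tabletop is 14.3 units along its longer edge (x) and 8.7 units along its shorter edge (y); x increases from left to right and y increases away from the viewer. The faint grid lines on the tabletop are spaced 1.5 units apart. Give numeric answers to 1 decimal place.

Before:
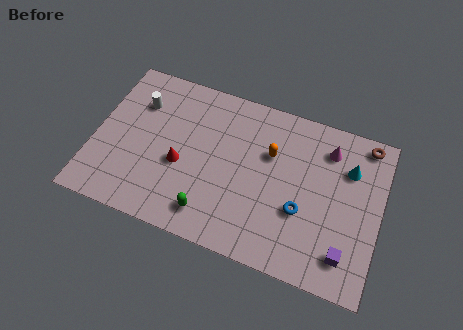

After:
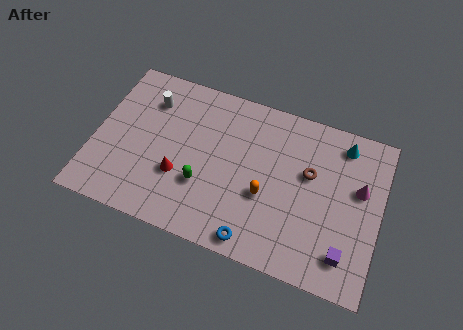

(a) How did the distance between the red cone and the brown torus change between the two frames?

-3.1

They were about 9.8 units apart before and 6.7 after — 3.1 units closer together.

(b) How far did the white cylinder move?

0.6

From (2.0, 6.3) to (2.5, 6.6), the white cylinder covered √(0.5² + 0.3²) ≈ 0.6 units.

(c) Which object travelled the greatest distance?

the brown torus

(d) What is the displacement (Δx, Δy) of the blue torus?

(-2.1, -2.3)

The blue torus was at about (10.5, 3.2) and moved to about (8.4, 0.9).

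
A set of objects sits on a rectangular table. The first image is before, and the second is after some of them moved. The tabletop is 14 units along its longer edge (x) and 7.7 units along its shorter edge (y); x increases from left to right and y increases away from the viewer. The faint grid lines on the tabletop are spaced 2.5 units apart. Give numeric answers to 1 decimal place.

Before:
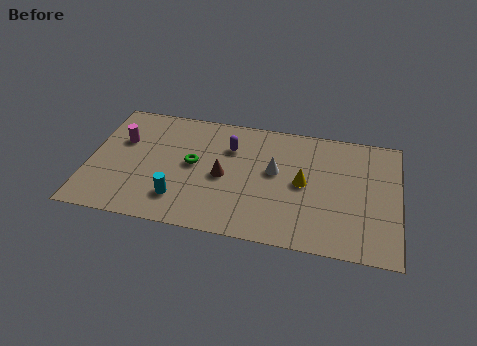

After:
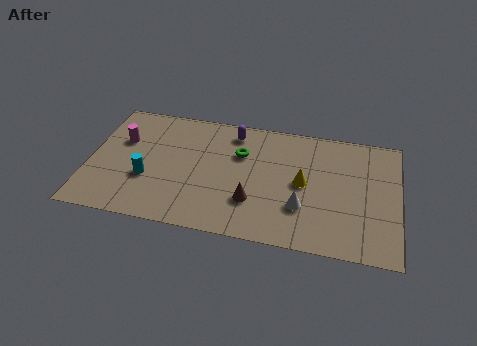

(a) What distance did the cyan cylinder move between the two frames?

1.8

From (4.2, 1.8) to (2.7, 2.8), the cyan cylinder covered √(1.5² + 1.0²) ≈ 1.8 units.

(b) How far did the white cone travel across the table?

2.4

The white cone moved from about (8.4, 4.4) to (9.7, 2.4), a distance of √(1.3² + 2.0²) ≈ 2.4.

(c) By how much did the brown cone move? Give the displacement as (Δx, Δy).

(1.4, -1.3)

From the two frames, the brown cone sits at roughly (6.1, 3.6) before and (7.5, 2.3) after.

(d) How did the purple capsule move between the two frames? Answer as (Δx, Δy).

(0.1, 1.0)

The purple capsule was at about (6.3, 5.5) and moved to about (6.4, 6.5).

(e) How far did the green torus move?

2.4

From (4.7, 4.1) to (6.8, 5.2), the green torus covered √(2.1² + 1.1²) ≈ 2.4 units.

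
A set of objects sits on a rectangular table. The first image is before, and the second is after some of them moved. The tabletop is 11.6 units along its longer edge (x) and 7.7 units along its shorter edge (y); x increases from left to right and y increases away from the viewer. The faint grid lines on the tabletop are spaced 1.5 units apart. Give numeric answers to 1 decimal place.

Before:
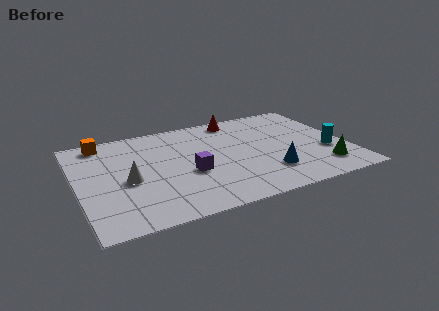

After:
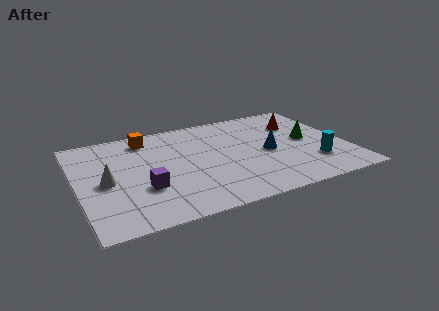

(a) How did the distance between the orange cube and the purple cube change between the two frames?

-1.1

They were about 5.0 units apart before and 3.9 after — 1.1 units closer together.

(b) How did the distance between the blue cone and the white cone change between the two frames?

+0.9

They were about 6.1 units apart before and 7.0 after — 0.9 units further apart.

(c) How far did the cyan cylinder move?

1.0

The cyan cylinder moved from about (10.7, 2.8) to (10.0, 2.1), a distance of √(0.7² + 0.7²) ≈ 1.0.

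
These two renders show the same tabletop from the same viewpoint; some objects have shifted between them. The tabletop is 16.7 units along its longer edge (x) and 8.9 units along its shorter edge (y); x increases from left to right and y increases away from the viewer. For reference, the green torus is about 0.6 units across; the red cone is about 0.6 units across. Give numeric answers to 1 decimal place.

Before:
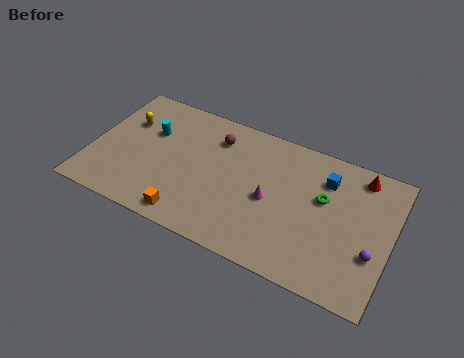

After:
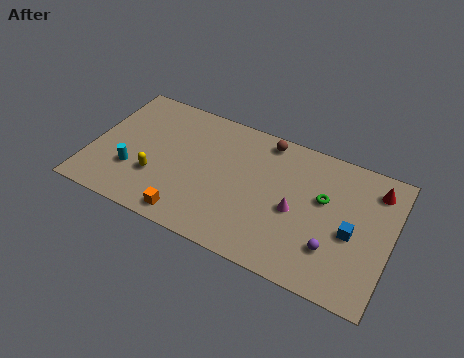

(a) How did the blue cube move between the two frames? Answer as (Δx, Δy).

(1.7, -2.8)

From the two frames, the blue cube sits at roughly (12.9, 6.7) before and (14.6, 3.9) after.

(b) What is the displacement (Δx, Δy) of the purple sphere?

(-2.1, -0.6)

From the two frames, the purple sphere sits at roughly (15.8, 3.1) before and (13.7, 2.5) after.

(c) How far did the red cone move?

1.0

The red cone was near (14.7, 7.7) before and (15.6, 7.2) after, so it travelled √(0.9² + 0.5²) ≈ 1.0 units.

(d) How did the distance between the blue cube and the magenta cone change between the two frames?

-0.7

Before: roughly 3.8 units apart; after: 3.1. That's 0.7 units closer together.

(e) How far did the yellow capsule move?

3.7

The yellow capsule was near (1.7, 6.0) before and (3.8, 2.9) after, so it travelled √(2.1² + 3.1²) ≈ 3.7 units.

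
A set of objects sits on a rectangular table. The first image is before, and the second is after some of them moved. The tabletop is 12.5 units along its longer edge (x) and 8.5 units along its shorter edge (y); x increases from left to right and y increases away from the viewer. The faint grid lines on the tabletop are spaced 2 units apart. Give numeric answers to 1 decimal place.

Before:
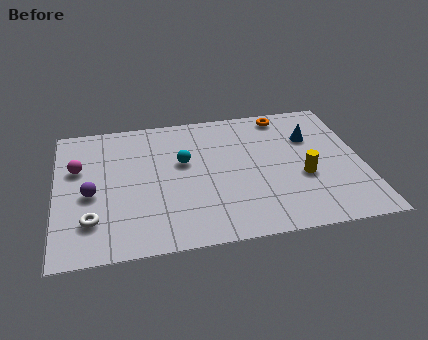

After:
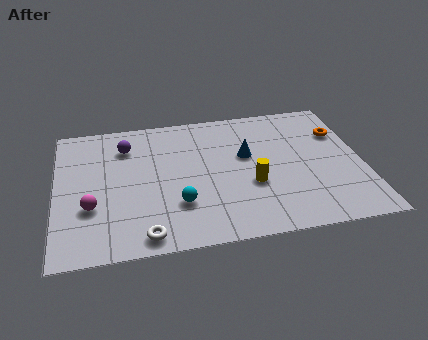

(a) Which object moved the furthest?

the purple sphere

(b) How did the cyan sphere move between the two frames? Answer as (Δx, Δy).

(-0.3, -2.6)

The cyan sphere started near (5.2, 5.1) and ended near (4.9, 2.5).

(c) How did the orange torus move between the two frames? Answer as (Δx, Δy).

(2.2, -1.6)

The orange torus started near (9.5, 7.5) and ended near (11.7, 5.9).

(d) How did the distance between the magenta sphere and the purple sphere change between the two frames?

+2.1

The distance was about 1.8 in the first image and 3.9 in the second, so they moved 2.1 units further apart.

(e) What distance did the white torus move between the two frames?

2.4

The white torus was near (1.4, 2.1) before and (3.5, 0.9) after, so it travelled √(2.1² + 1.2²) ≈ 2.4 units.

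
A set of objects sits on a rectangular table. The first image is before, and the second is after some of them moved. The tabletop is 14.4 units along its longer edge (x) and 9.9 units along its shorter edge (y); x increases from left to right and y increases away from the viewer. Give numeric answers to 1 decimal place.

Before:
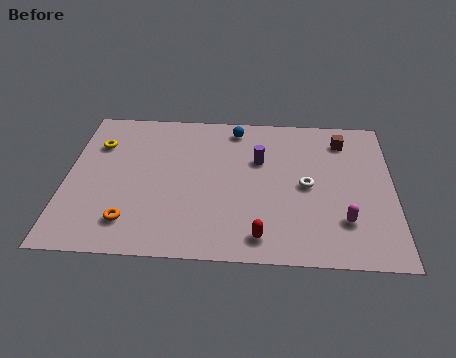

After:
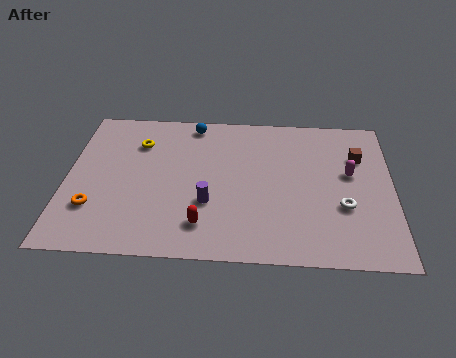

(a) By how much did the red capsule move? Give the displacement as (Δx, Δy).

(-2.5, 0.6)

From the two frames, the red capsule sits at roughly (8.6, 1.4) before and (6.1, 2.0) after.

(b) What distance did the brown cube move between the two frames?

1.3

The brown cube moved from about (12.2, 8.0) to (12.9, 6.9), a distance of √(0.7² + 1.1²) ≈ 1.3.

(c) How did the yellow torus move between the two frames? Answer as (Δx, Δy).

(1.8, 0.2)

The yellow torus started near (1.3, 7.1) and ended near (3.1, 7.3).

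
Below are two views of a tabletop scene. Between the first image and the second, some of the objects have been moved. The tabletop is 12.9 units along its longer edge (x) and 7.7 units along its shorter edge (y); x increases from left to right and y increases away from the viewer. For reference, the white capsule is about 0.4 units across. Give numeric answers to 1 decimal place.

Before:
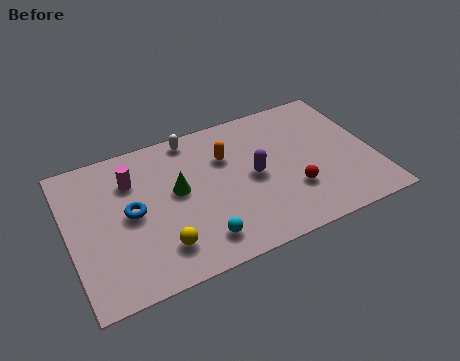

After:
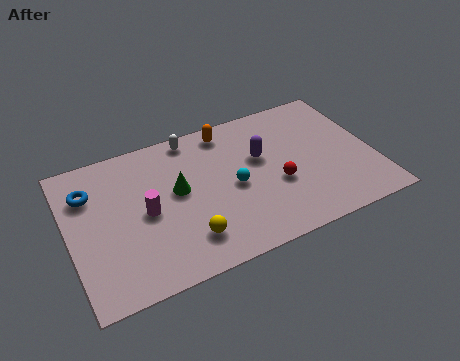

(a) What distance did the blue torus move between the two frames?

2.3

The blue torus was near (2.6, 3.9) before and (1.0, 5.6) after, so it travelled √(1.6² + 1.7²) ≈ 2.3 units.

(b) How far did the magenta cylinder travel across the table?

1.9

The magenta cylinder was near (2.8, 5.6) before and (3.2, 3.7) after, so it travelled √(0.4² + 1.9²) ≈ 1.9 units.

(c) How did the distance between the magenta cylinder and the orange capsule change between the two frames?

+0.8

The distance was about 4.0 in the first image and 4.8 in the second, so they moved 0.8 units further apart.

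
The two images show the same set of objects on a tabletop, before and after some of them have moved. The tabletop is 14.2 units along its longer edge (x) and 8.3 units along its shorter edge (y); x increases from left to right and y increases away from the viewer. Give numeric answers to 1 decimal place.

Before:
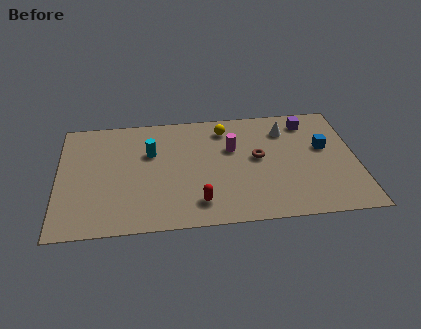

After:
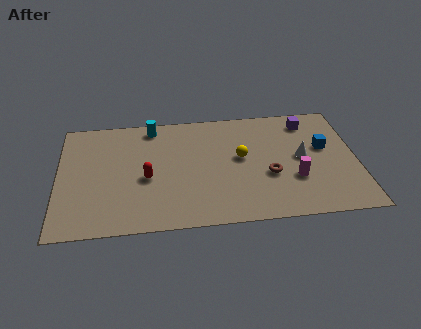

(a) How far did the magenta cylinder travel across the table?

3.8

The magenta cylinder was near (8.3, 5.3) before and (11.2, 2.8) after, so it travelled √(2.9² + 2.5²) ≈ 3.8 units.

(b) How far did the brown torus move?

1.4

The brown torus was near (9.5, 4.5) before and (10.0, 3.2) after, so it travelled √(0.5² + 1.3²) ≈ 1.4 units.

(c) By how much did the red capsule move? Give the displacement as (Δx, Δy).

(-2.4, 2.0)

The red capsule was at about (6.6, 1.6) and moved to about (4.2, 3.6).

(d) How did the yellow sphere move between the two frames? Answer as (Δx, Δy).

(0.7, -2.2)

From the two frames, the yellow sphere sits at roughly (8.0, 6.8) before and (8.7, 4.6) after.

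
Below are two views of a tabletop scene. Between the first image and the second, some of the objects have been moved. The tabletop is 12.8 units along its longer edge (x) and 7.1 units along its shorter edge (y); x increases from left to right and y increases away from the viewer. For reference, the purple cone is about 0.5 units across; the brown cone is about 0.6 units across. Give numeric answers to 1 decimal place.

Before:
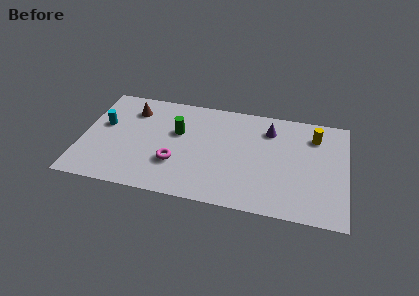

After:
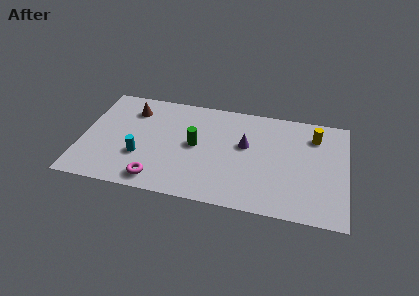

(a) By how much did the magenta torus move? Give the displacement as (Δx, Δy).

(-0.8, -1.3)

From the two frames, the magenta torus sits at roughly (4.6, 2.3) before and (3.8, 1.0) after.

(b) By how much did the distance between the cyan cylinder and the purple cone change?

-2.8

Before: roughly 8.1 units apart; after: 5.3. That's 2.8 units closer together.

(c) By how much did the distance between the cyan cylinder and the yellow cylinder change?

-1.4

They were about 10.3 units apart before and 8.9 after — 1.4 units closer together.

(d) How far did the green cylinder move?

1.1

From (4.6, 4.4) to (5.5, 3.7), the green cylinder covered √(0.9² + 0.7²) ≈ 1.1 units.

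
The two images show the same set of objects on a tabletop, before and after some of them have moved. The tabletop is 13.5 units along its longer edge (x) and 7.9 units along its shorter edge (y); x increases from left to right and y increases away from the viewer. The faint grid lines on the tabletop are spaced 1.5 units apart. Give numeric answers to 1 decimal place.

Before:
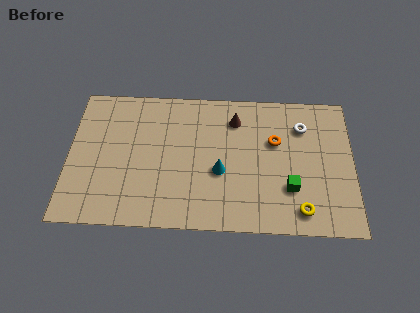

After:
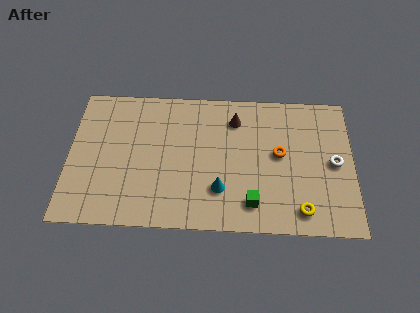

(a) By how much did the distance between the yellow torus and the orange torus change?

-0.7

The distance was about 4.0 in the first image and 3.3 in the second, so they moved 0.7 units closer together.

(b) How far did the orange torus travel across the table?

0.7

The orange torus moved from about (9.8, 5.0) to (10.0, 4.3), a distance of √(0.2² + 0.7²) ≈ 0.7.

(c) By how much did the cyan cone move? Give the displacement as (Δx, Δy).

(0.0, -1.0)

The cyan cone started near (7.2, 3.2) and ended near (7.2, 2.2).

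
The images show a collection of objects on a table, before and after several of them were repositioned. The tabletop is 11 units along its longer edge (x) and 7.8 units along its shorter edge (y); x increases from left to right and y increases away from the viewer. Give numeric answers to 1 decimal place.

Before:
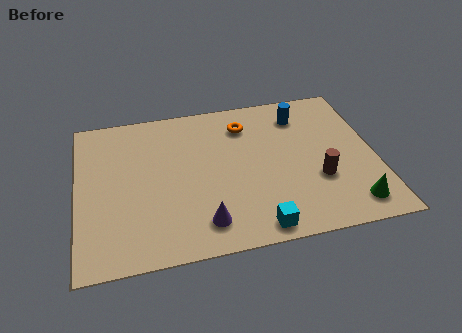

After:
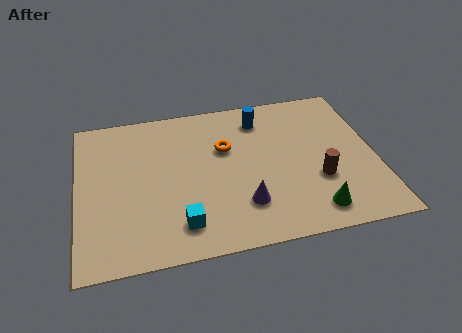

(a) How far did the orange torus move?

1.4

The orange torus moved from about (6.3, 6.1) to (5.5, 5.0), a distance of √(0.8² + 1.1²) ≈ 1.4.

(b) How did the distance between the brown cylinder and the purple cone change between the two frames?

-1.6

The distance was about 4.5 in the first image and 2.9 in the second, so they moved 1.6 units closer together.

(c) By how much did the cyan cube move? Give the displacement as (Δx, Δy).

(-2.7, 0.7)

From the two frames, the cyan cube sits at roughly (6.4, 0.8) before and (3.7, 1.5) after.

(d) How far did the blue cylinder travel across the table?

1.5

The blue cylinder was near (8.4, 6.2) before and (6.9, 6.3) after, so it travelled √(1.5² + 0.1²) ≈ 1.5 units.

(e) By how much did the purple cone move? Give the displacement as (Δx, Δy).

(1.5, 0.6)

The purple cone started near (4.5, 1.4) and ended near (6.0, 2.0).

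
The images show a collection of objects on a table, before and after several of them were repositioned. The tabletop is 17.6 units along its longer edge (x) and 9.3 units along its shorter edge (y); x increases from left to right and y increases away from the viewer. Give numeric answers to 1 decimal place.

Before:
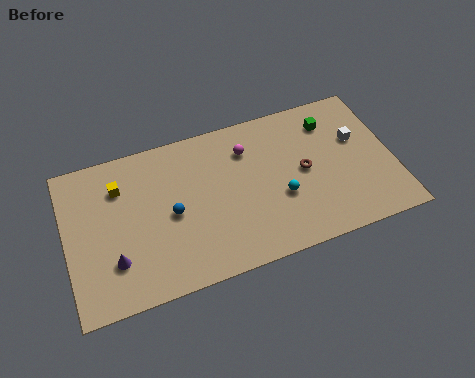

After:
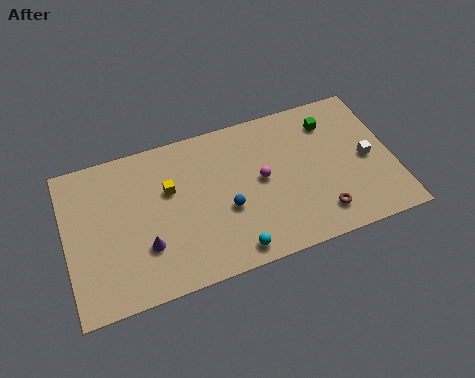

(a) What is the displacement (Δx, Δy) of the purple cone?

(1.7, 0.3)

From the two frames, the purple cone sits at roughly (2.4, 2.6) before and (4.1, 2.9) after.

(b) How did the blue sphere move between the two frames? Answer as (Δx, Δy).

(2.9, -0.7)

From the two frames, the blue sphere sits at roughly (5.6, 4.4) before and (8.5, 3.7) after.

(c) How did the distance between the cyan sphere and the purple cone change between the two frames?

-4.2

The distance was about 9.0 in the first image and 4.8 in the second, so they moved 4.2 units closer together.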